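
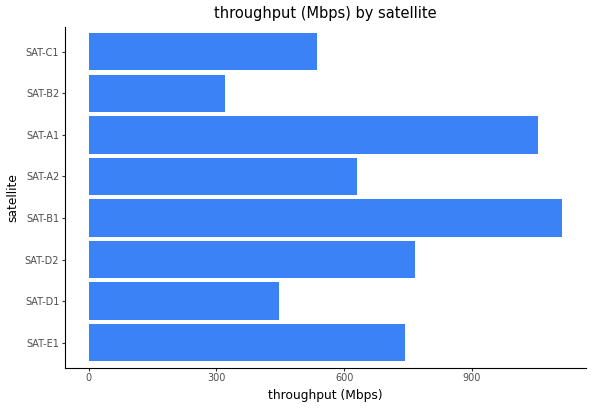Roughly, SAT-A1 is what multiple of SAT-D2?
SAT-A1 ≈ 1100, SAT-D2 ≈ 800; 1100/800 ≈ 1.38.

≈ 1.38×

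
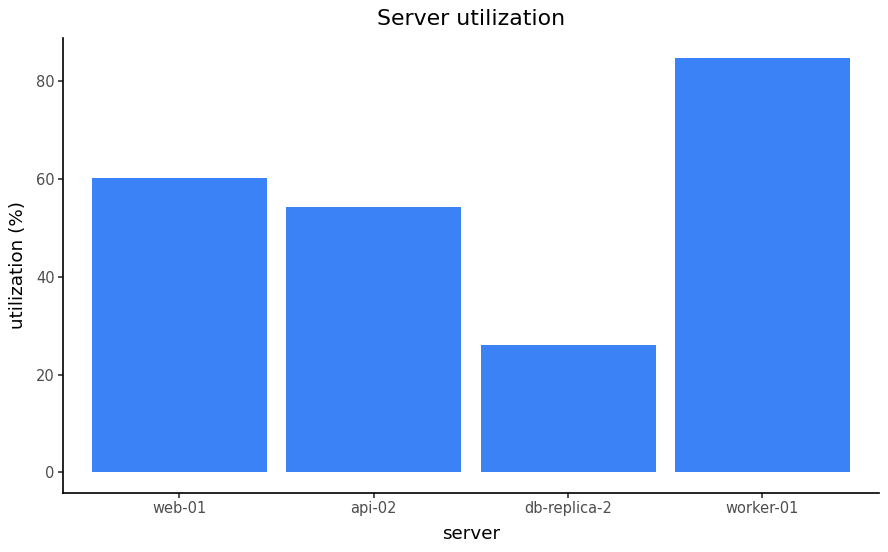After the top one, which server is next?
Top 3: worker-01 ≈ 80, web-01 ≈ 60, api-02 ≈ 50.

web-01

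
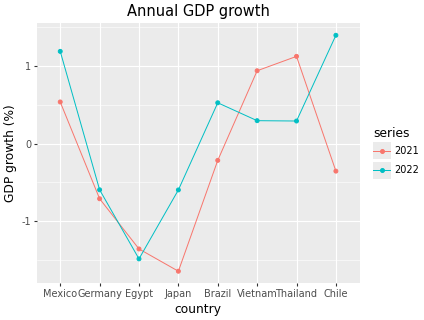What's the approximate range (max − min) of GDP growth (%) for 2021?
≈ 2.5

Max Thailand ≈ 1.0, min Japan ≈ -1.5; range ≈ 2.5.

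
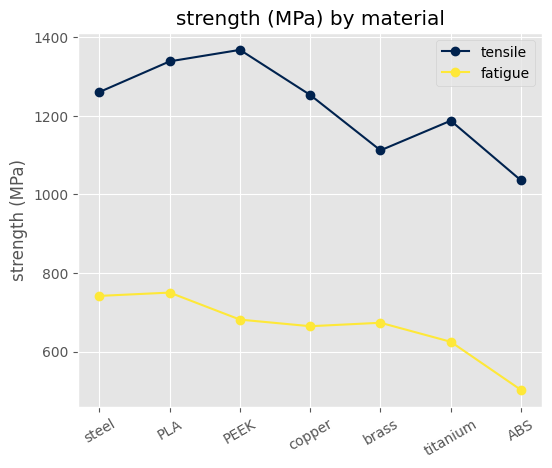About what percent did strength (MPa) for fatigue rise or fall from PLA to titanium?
PLA ≈ 700, titanium ≈ 600; (600 − 700) / 700 ≈ -14.3%.

≈ -14.3%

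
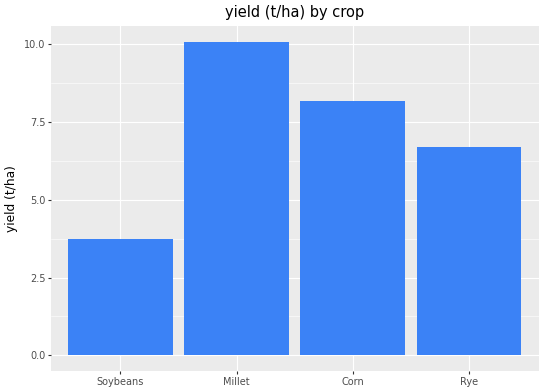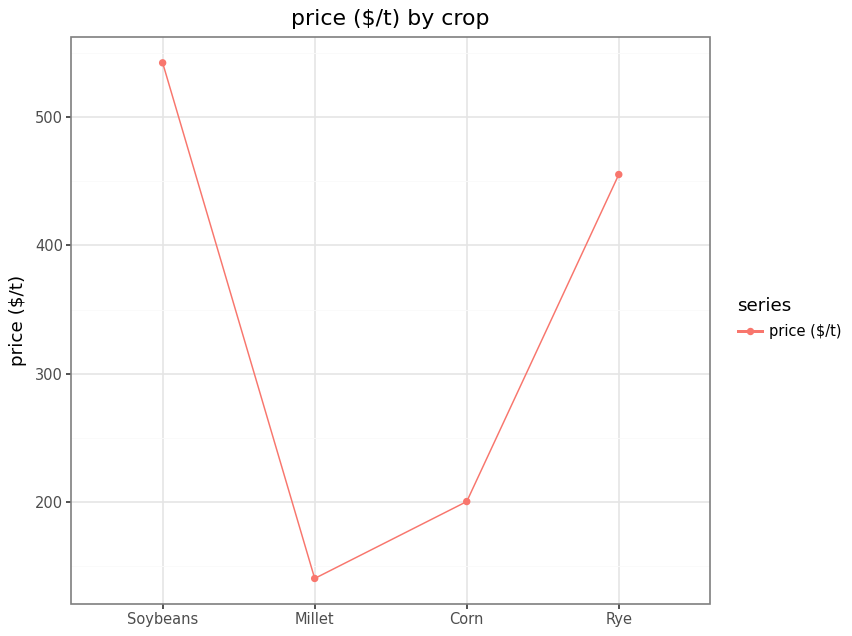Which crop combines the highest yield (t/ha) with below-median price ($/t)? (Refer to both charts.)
Chart 2 median price ($/t) ≈ 350; below-median crops: Millet, Corn. Among those, Millet has the highest yield (t/ha) (≈ 10).

Millet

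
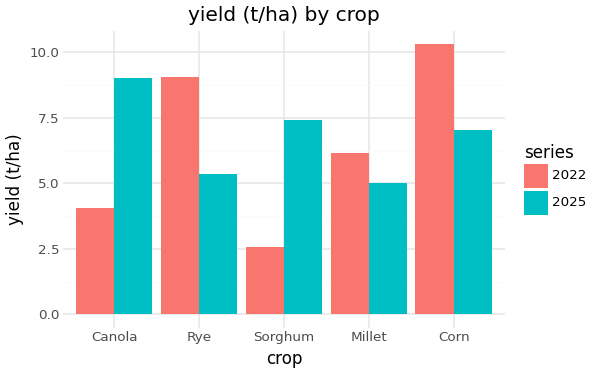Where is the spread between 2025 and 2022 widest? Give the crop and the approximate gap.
Canola, ≈ 5 t/ha

Canola: 2025 ≈ 9, 2022 ≈ 4 → gap ≈ 5. Next-largest (Sorghum) is only ≈ 4.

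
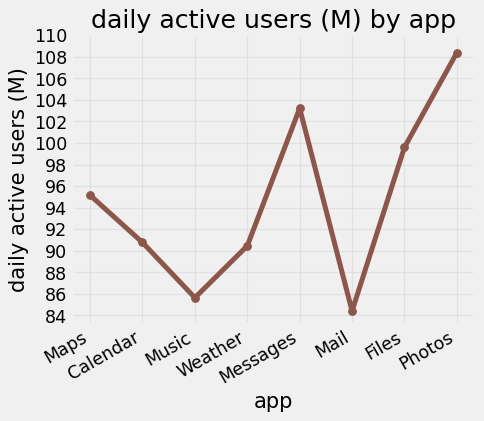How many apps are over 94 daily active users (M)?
Above 94: Maps, Messages, Files, Photos.

4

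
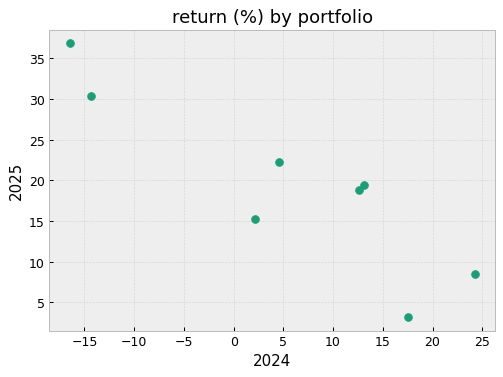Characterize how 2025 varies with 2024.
negative, strong

Points are negatively correlated; strong (|r| ≈ 0.9).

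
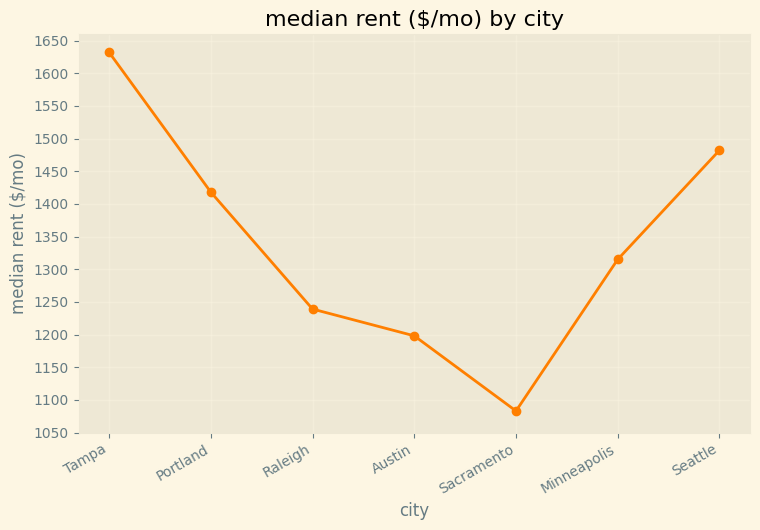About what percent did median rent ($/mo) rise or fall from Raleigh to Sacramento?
Raleigh ≈ 1250, Sacramento ≈ 1100; (1100 − 1250) / 1250 ≈ -12%.

≈ -12%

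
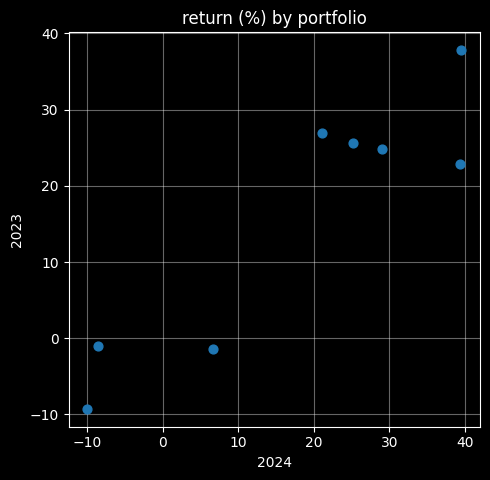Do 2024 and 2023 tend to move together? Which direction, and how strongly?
Points are positively correlated; strong (|r| ≈ 0.9).

positive, strong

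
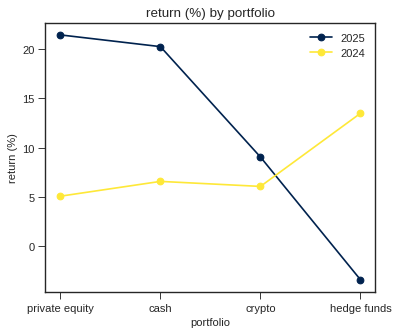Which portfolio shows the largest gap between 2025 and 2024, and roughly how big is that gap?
hedge funds, ≈ 20 %

hedge funds: 2025 ≈ -5, 2024 ≈ 15 → gap ≈ 20. Next-largest (private equity) is only ≈ 15.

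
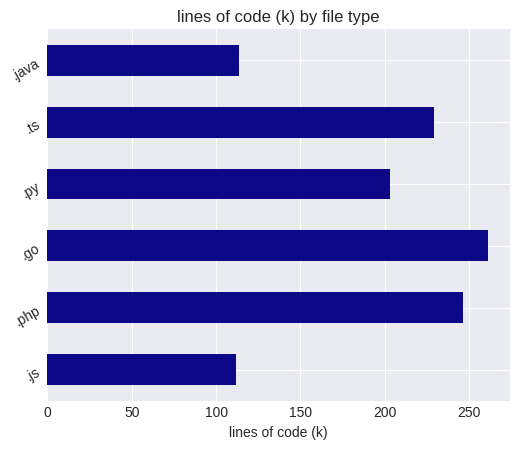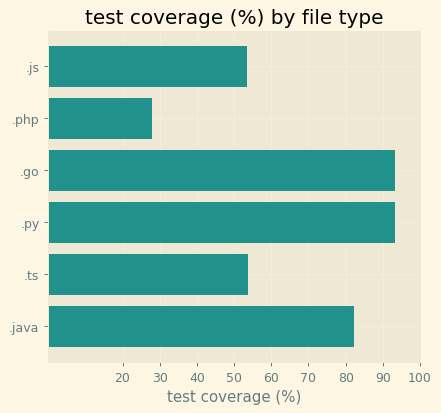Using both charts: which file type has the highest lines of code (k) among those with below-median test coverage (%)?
.php

Chart 2 median test coverage (%) ≈ 70; below-median file types: .js, .php, .ts. Among those, .php has the highest lines of code (k) (≈ 250).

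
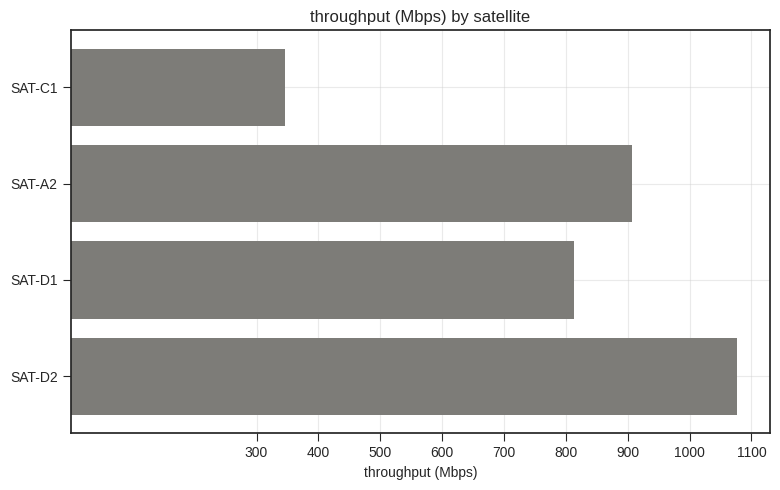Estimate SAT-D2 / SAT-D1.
SAT-D2 ≈ 1100, SAT-D1 ≈ 800; 1100/800 ≈ 1.38.

≈ 1.38×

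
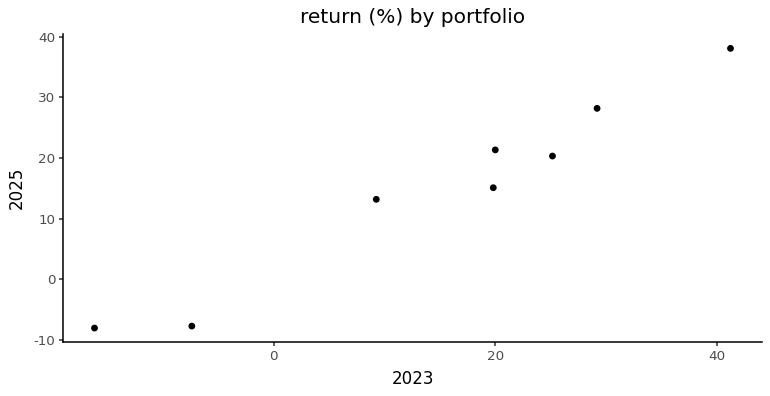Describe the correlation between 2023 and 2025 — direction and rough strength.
Points are positively correlated; strong (|r| ≈ 1.0).

positive, strong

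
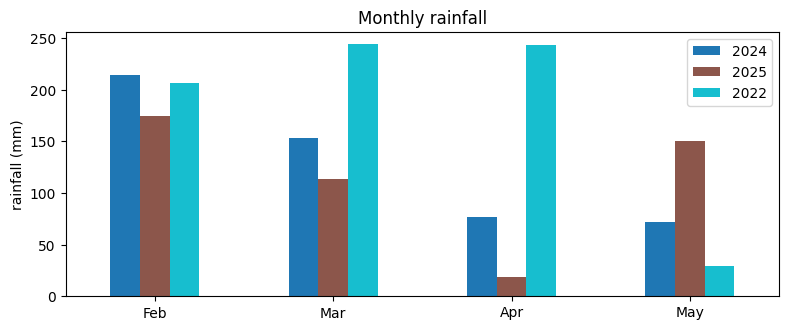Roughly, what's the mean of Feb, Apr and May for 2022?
(200 + 250 + 25) / 3 ≈ 158.

≈ 158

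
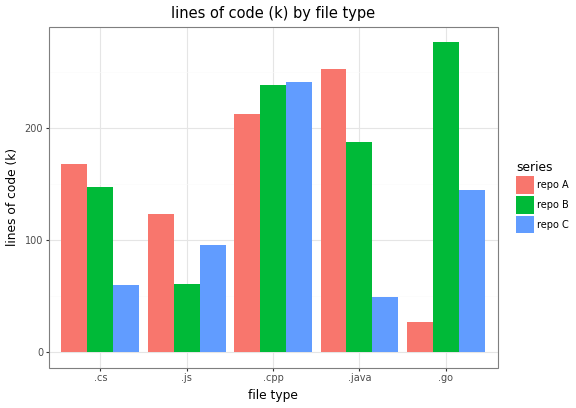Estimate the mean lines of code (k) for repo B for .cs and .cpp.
≈ 200

(150 + 250) / 2 ≈ 200.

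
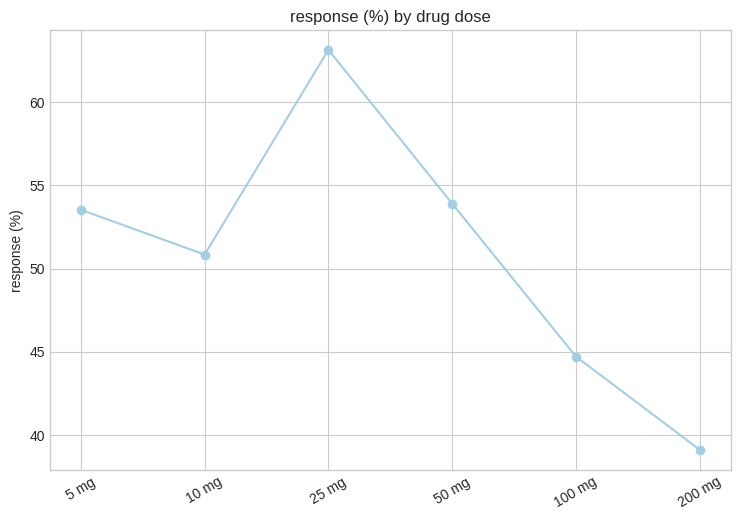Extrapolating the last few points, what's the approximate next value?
Last three: 55, 45, 40 → slope ≈ -7.5/step → next ≈ 32.5.

≈ 32.5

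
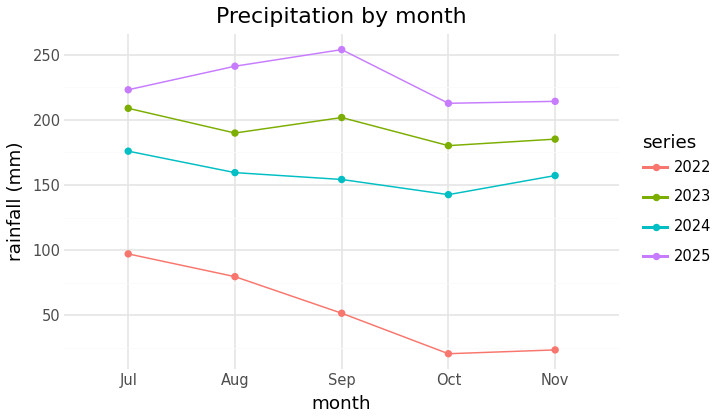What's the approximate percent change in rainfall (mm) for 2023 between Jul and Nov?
≈ -10%

Jul ≈ 200, Nov ≈ 180; (180 − 200) / 200 ≈ -10%.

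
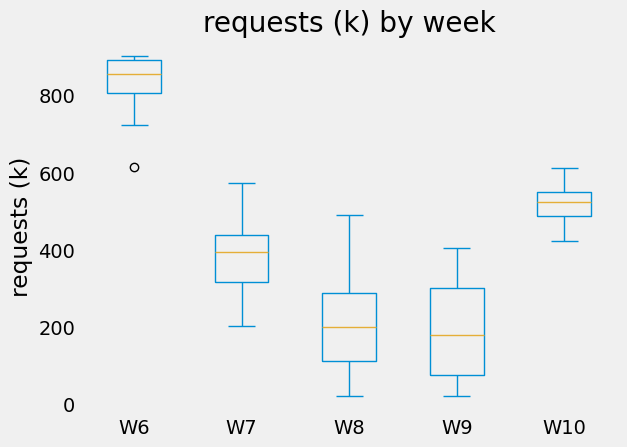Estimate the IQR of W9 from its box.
≈ 200

Q3 ≈ 300, Q1 ≈ 100; IQR ≈ 200.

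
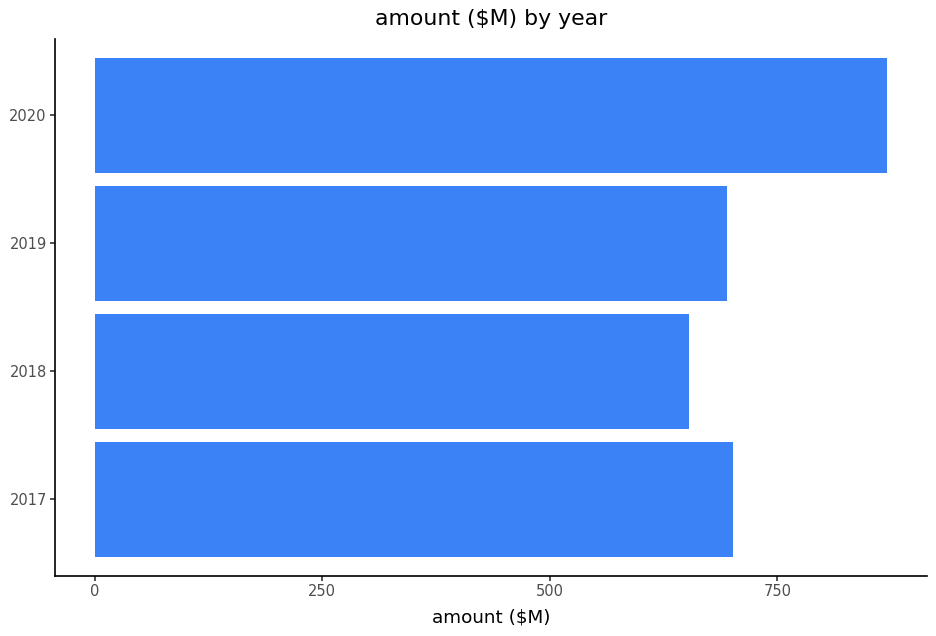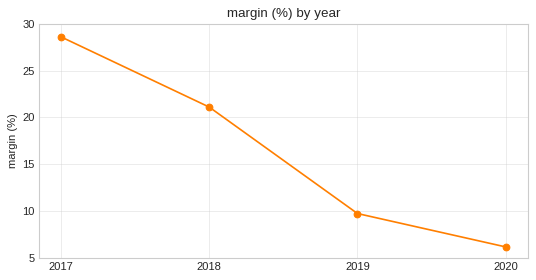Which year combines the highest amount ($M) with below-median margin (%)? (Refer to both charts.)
Chart 2 median margin (%) ≈ 15; below-median years: 2019, 2020. Among those, 2020 has the highest amount ($M) (≈ 900).

2020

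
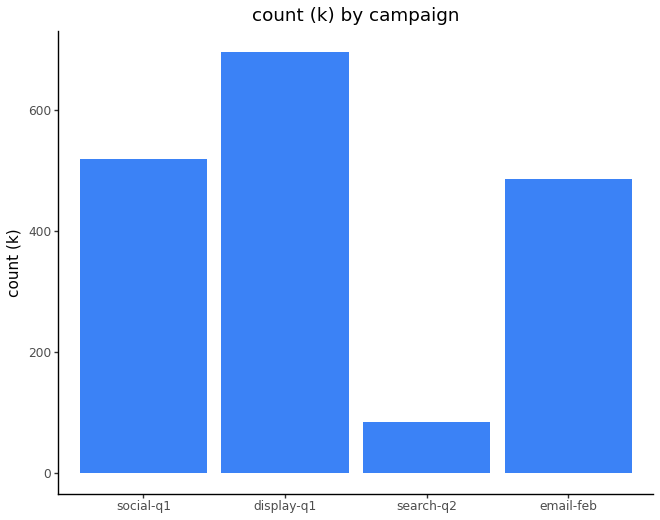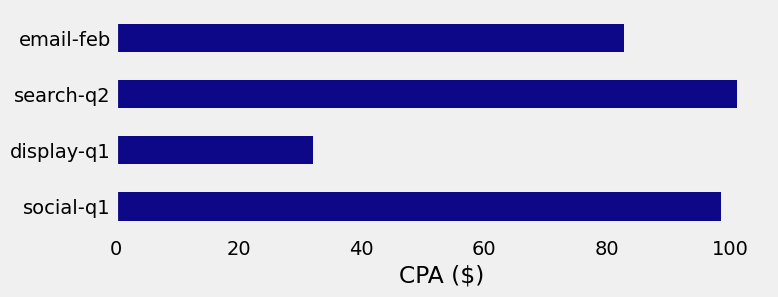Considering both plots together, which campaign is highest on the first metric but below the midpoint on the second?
display-q1

Chart 2 median CPA ($) ≈ 90; below-median campaigns: display-q1, email-feb. Among those, display-q1 has the highest count (k) (≈ 700).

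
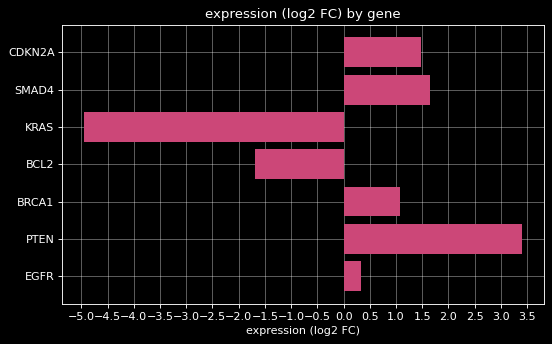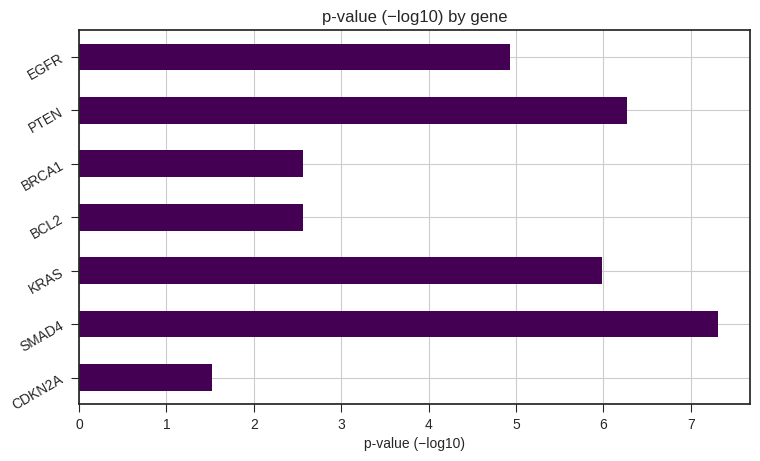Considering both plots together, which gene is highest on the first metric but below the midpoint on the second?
CDKN2A

Chart 2 median p-value (−log10) ≈ 5; below-median genes: CDKN2A, BCL2, BRCA1. Among those, CDKN2A has the highest expression (log2 FC) (≈ 1.5).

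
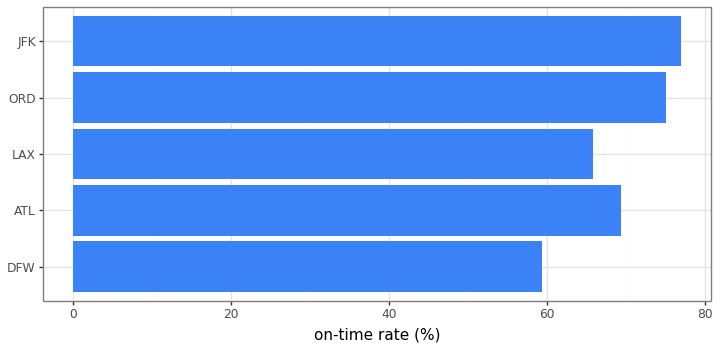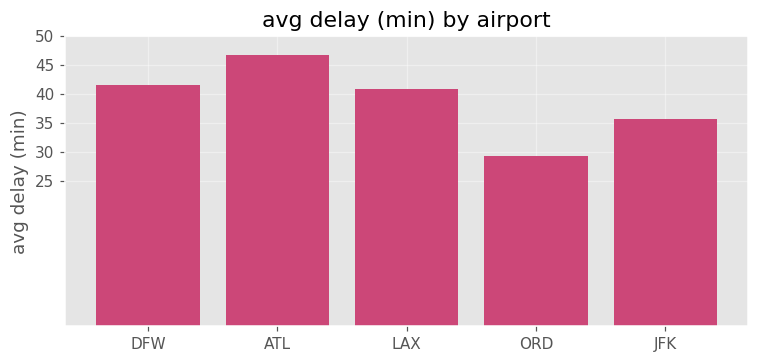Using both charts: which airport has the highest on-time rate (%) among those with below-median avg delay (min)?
JFK

Chart 2 median avg delay (min) ≈ 40; below-median airports: ORD, JFK. Among those, JFK has the highest on-time rate (%) (≈ 80).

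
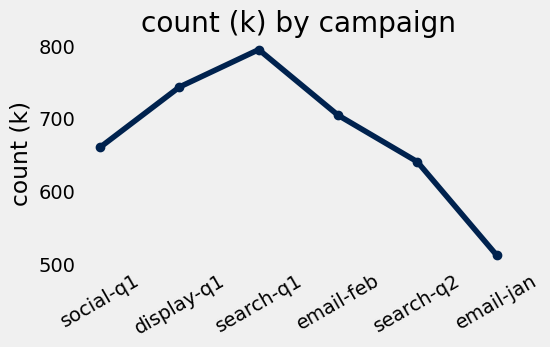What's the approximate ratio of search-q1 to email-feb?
≈ 1.14×

search-q1 ≈ 800, email-feb ≈ 700; 800/700 ≈ 1.14.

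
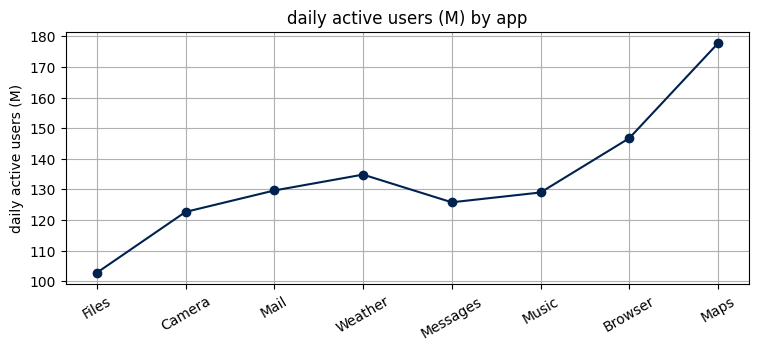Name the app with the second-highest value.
Browser

Top 3: Maps ≈ 180, Browser ≈ 150, Weather ≈ 130.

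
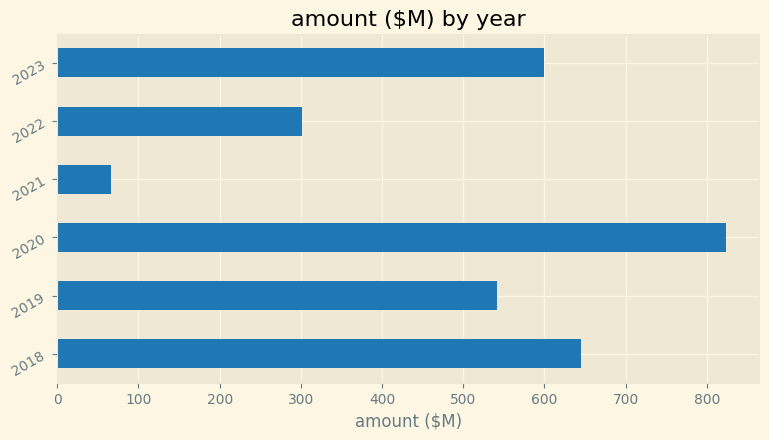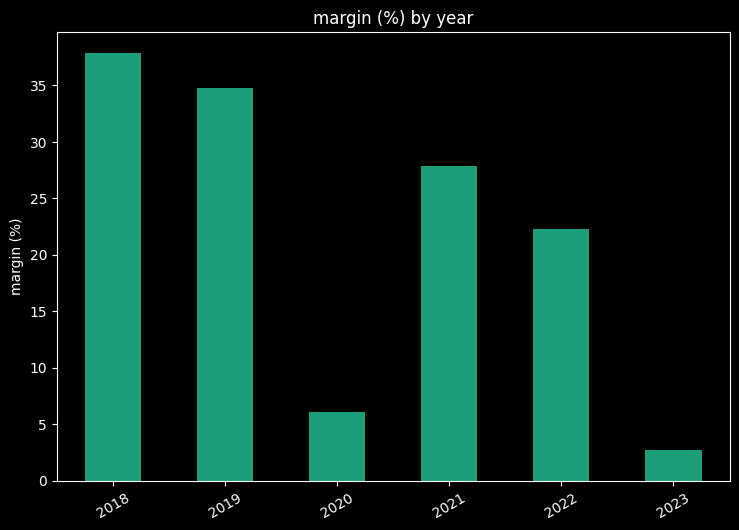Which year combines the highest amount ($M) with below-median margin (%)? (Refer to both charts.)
Chart 2 median margin (%) ≈ 25; below-median years: 2020, 2022, 2023. Among those, 2020 has the highest amount ($M) (≈ 800).

2020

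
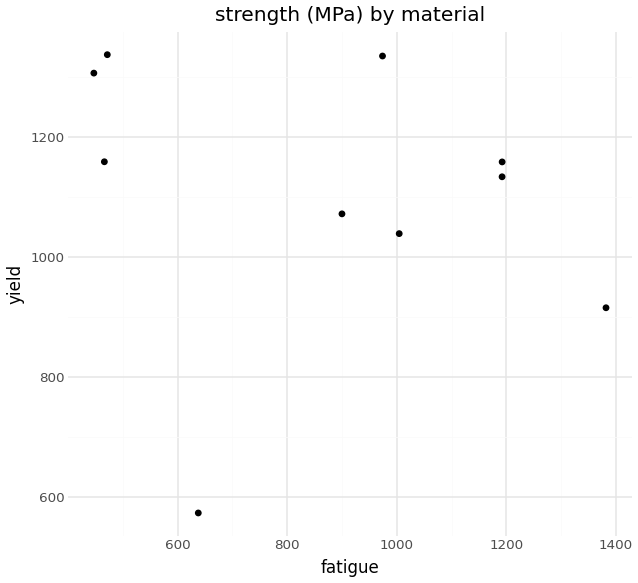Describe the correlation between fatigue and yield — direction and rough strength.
no clear correlation

Points are roughly uncorrelated; weak (|r| ≈ 0.2).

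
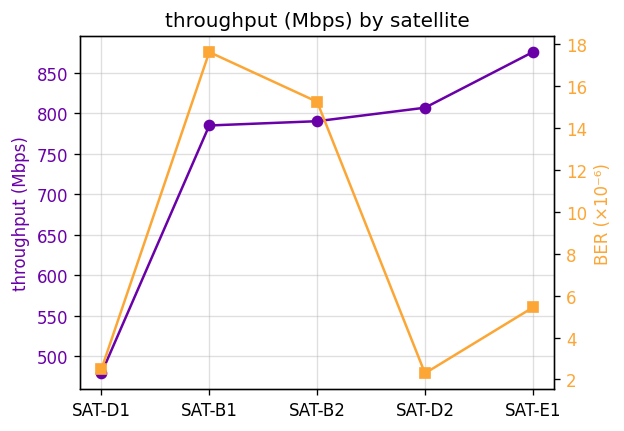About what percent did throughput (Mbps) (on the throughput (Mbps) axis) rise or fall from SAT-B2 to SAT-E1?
≈ +12.5%

SAT-B2 ≈ 800, SAT-E1 ≈ 900; (900 − 800) / 800 ≈ +12.5%.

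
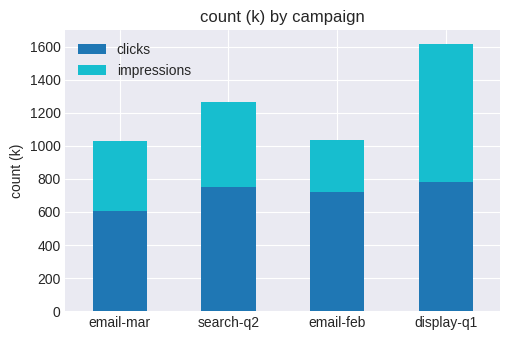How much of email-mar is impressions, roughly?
≈ 400

impressions top ≈ 1000, bottom ≈ 600; segment ≈ 400.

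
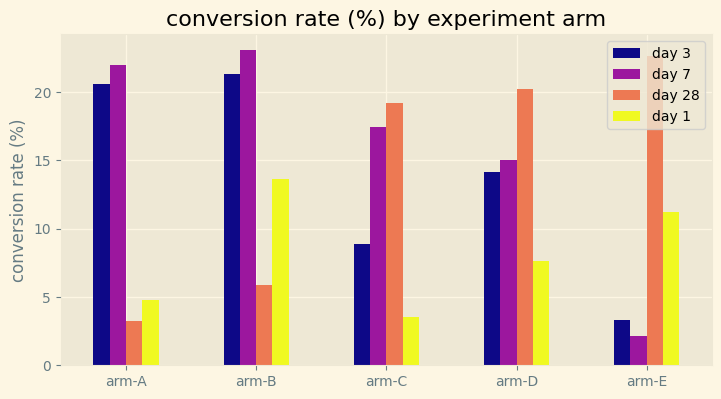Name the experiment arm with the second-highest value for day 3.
Top 3 for day 3: arm-B ≈ 22, arm-A ≈ 20, arm-D ≈ 14.

arm-A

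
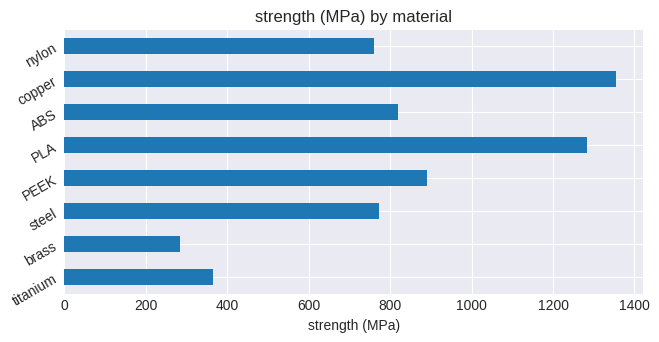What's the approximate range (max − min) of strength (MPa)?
≈ 1200

Max copper ≈ 1400, min brass ≈ 200; range ≈ 1200.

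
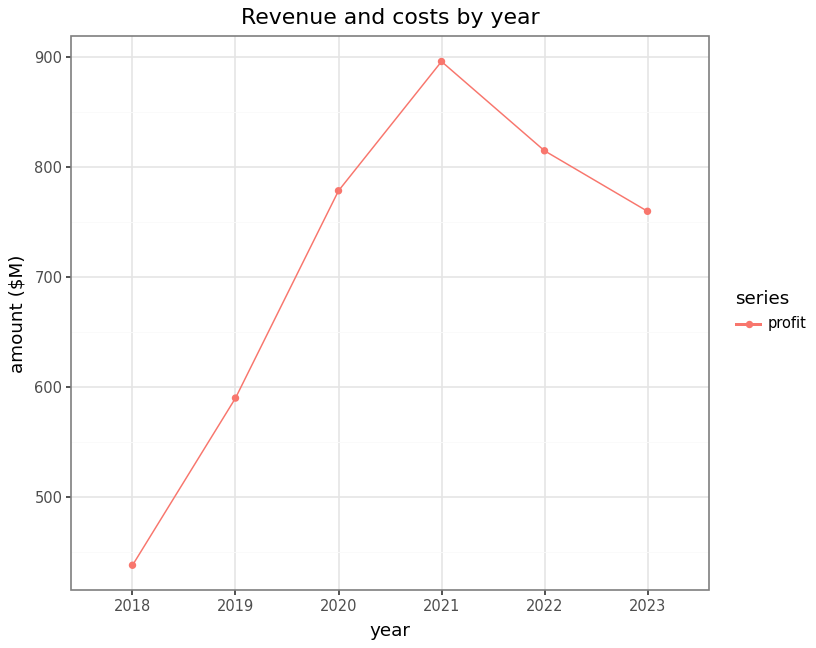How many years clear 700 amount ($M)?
4

Above 700: 2020, 2021, 2022, 2023.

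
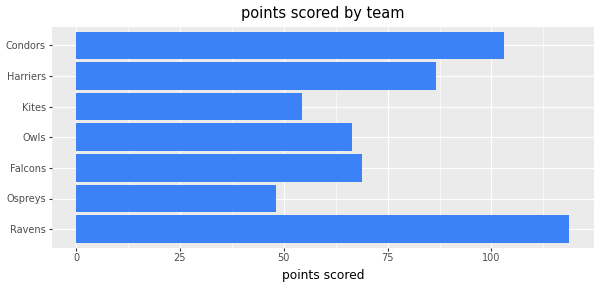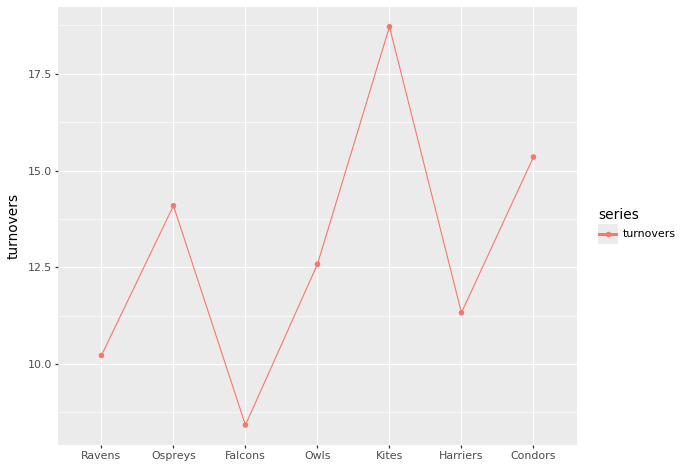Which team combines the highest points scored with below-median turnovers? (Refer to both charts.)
Chart 2 median turnovers ≈ 12; below-median teams: Ravens, Falcons, Harriers. Among those, Ravens has the highest points scored (≈ 120).

Ravens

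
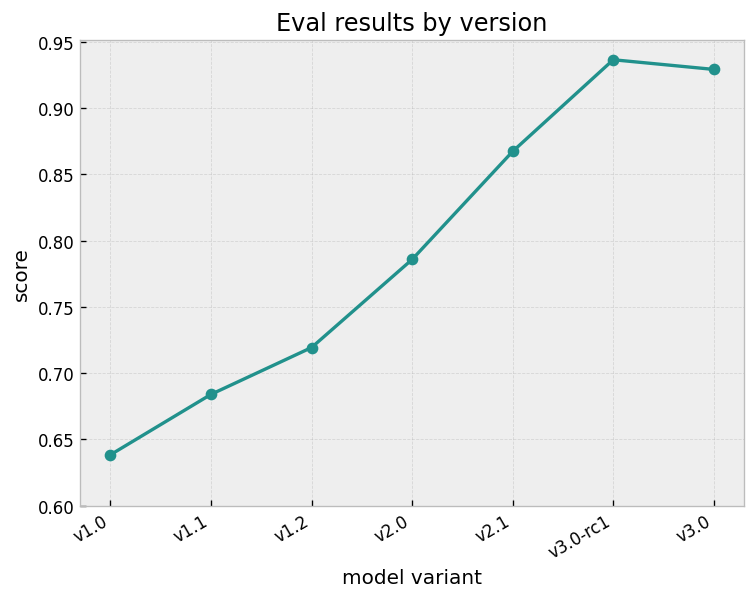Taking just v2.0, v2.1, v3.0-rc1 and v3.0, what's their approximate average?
≈ 0.89

(0.80 + 0.85 + 0.95 + 0.95) / 4 ≈ 0.89.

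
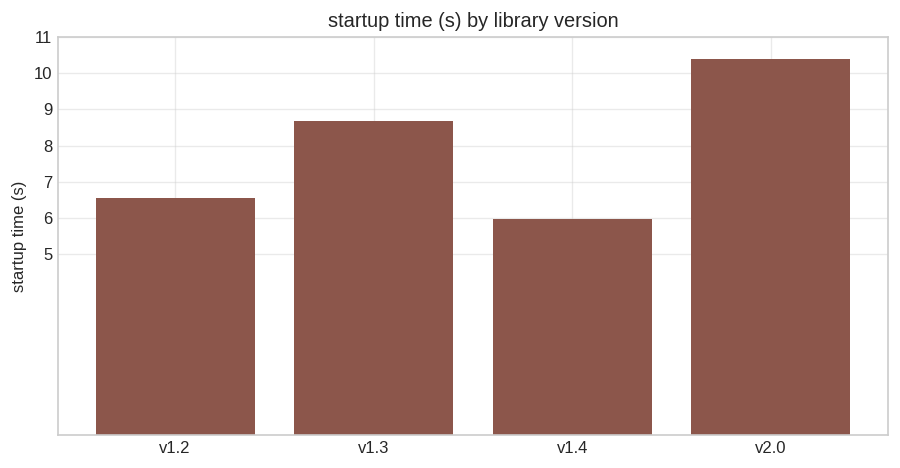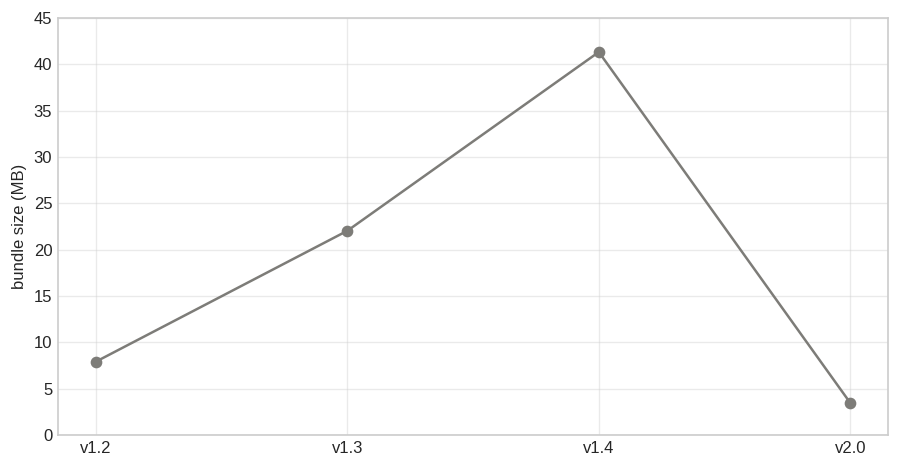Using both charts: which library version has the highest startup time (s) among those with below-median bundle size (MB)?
v2.0

Chart 2 median bundle size (MB) ≈ 15; below-median library versions: v1.2, v2.0. Among those, v2.0 has the highest startup time (s) (≈ 10).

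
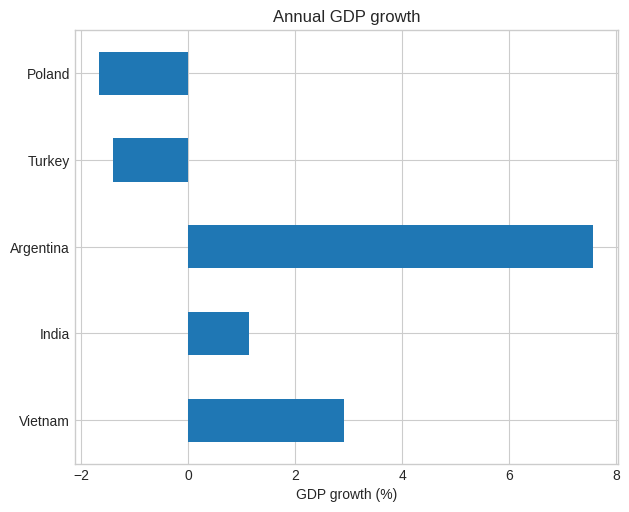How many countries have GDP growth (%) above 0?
Above 0: Vietnam, India, Argentina.

3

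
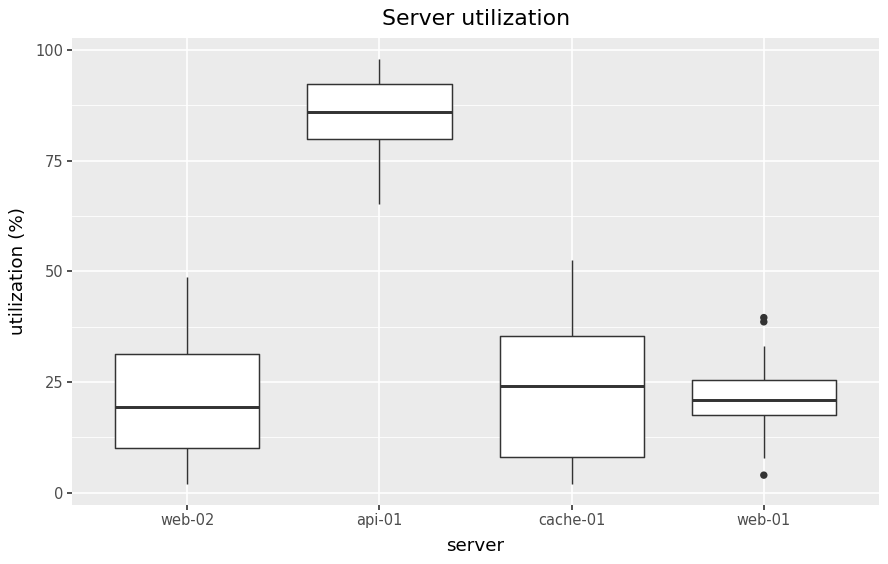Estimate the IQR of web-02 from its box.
Q3 ≈ 30, Q1 ≈ 10; IQR ≈ 20.

≈ 20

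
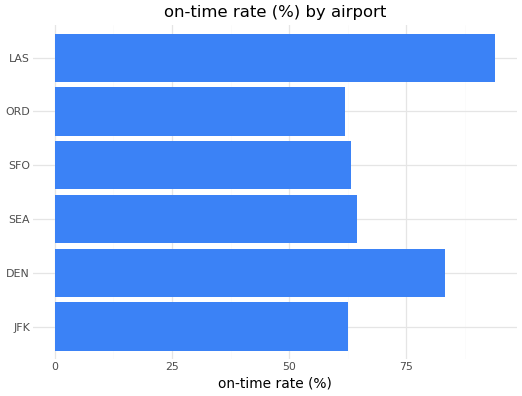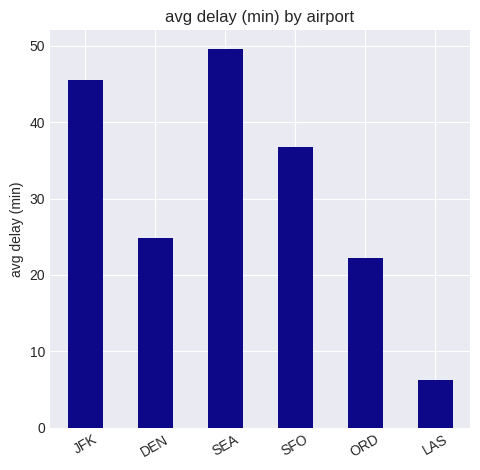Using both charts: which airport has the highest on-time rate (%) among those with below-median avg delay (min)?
LAS

Chart 2 median avg delay (min) ≈ 30; below-median airports: DEN, ORD, LAS. Among those, LAS has the highest on-time rate (%) (≈ 90).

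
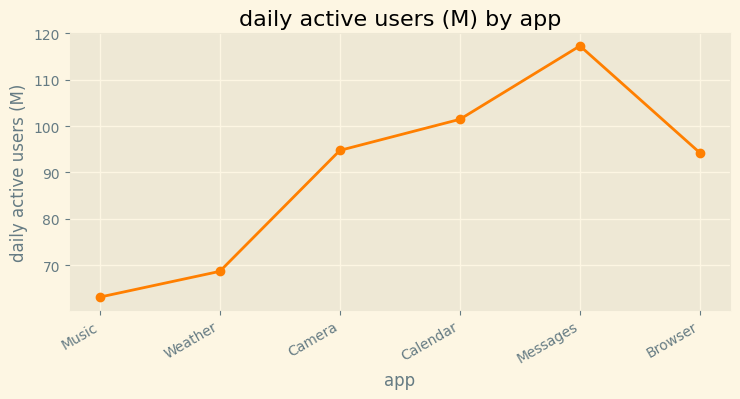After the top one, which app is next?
Calendar

Top 3: Messages ≈ 115, Calendar ≈ 100, Camera ≈ 95.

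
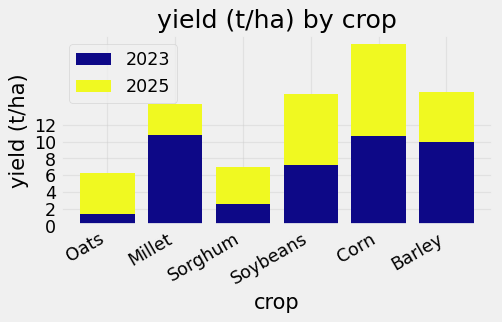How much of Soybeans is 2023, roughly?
2023 top ≈ 8, bottom ≈ 0; segment ≈ 8.

≈ 8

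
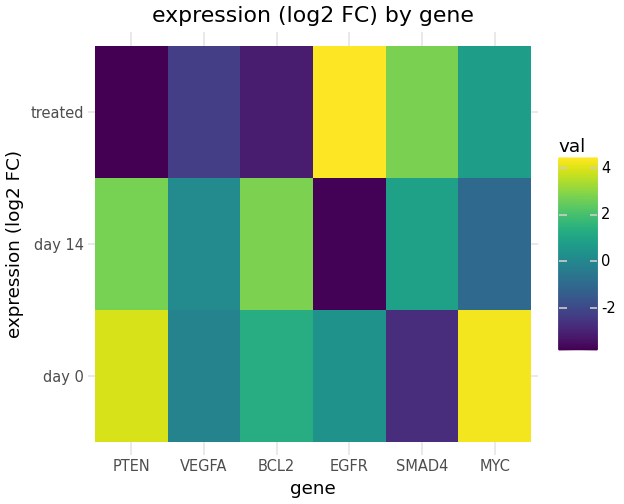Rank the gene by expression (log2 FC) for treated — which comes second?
Top 3 for treated: EGFR ≈ 4, SMAD4 ≈ 3, MYC ≈ 1.

SMAD4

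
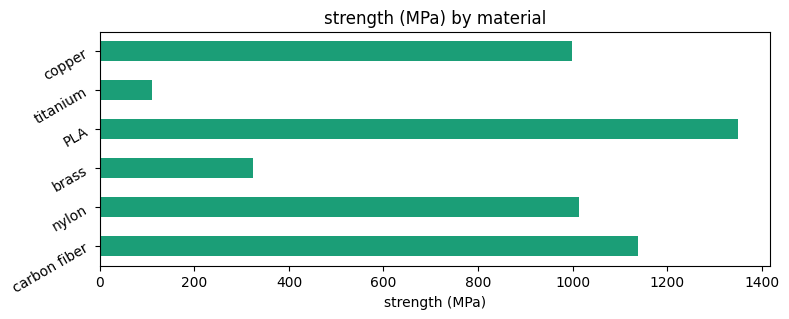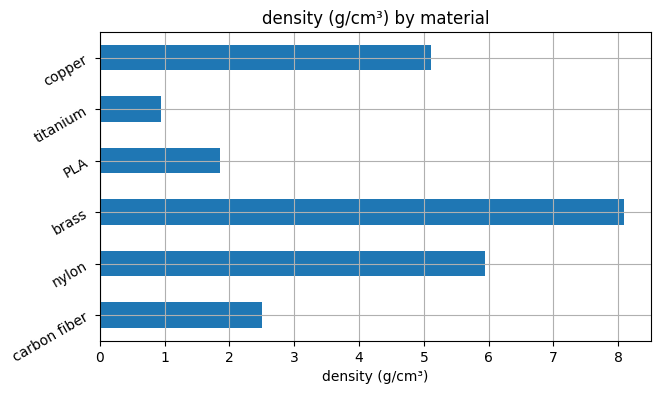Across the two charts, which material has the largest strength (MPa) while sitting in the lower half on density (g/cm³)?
PLA

Chart 2 median density (g/cm³) ≈ 4; below-median materials: carbon fiber, PLA, titanium. Among those, PLA has the highest strength (MPa) (≈ 1400).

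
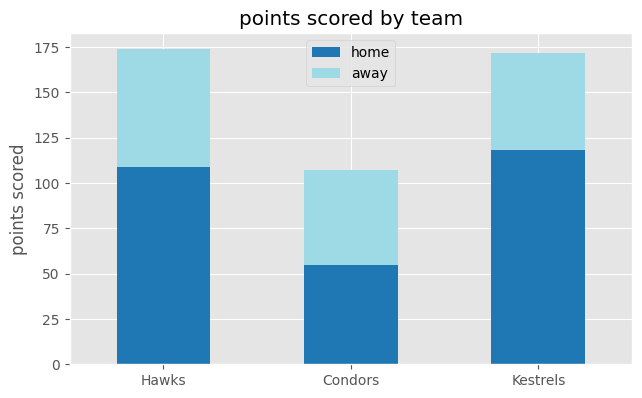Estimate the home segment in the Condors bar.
home top ≈ 60, bottom ≈ 0; segment ≈ 60.

≈ 60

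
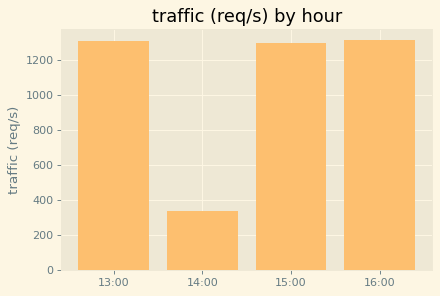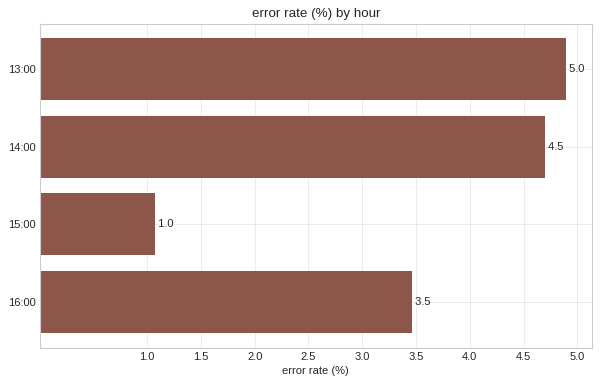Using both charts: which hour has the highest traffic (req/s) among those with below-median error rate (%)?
16:00

Chart 2 median error rate (%) ≈ 4; below-median hours: 15:00, 16:00. Among those, 16:00 has the highest traffic (req/s) (≈ 1400).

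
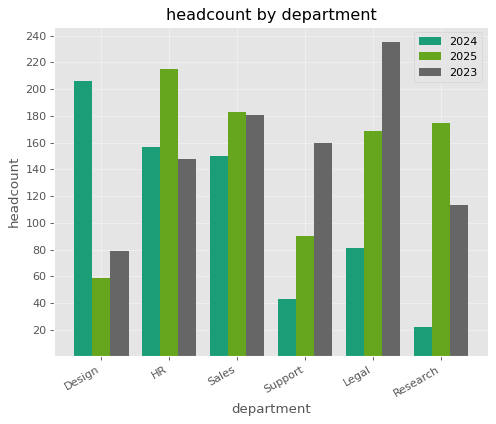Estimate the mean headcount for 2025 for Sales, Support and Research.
(180 + 80 + 180) / 3 ≈ 147.

≈ 147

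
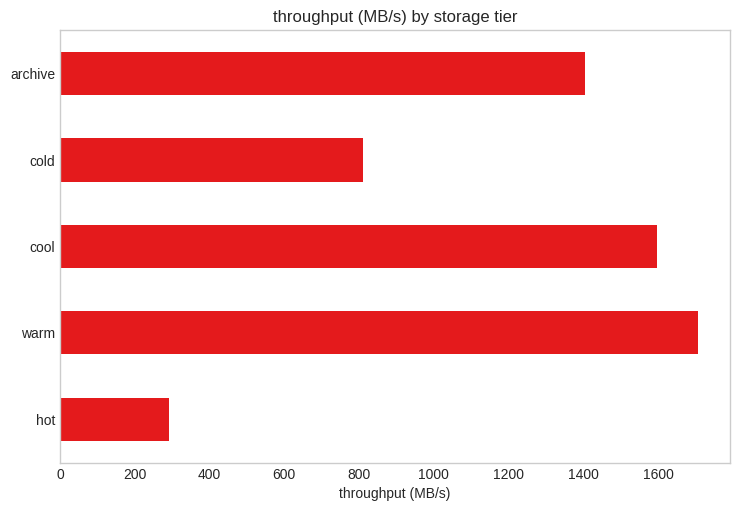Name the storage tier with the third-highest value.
Top 4: warm ≈ 1800, cool ≈ 1600, archive ≈ 1400, cold ≈ 800.

archive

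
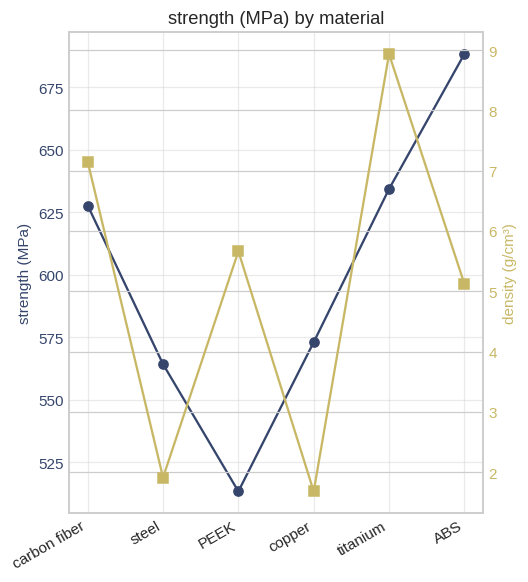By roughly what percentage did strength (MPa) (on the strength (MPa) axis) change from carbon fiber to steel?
carbon fiber ≈ 620, steel ≈ 560; (560 − 620) / 620 ≈ -9.7%.

≈ -9.7%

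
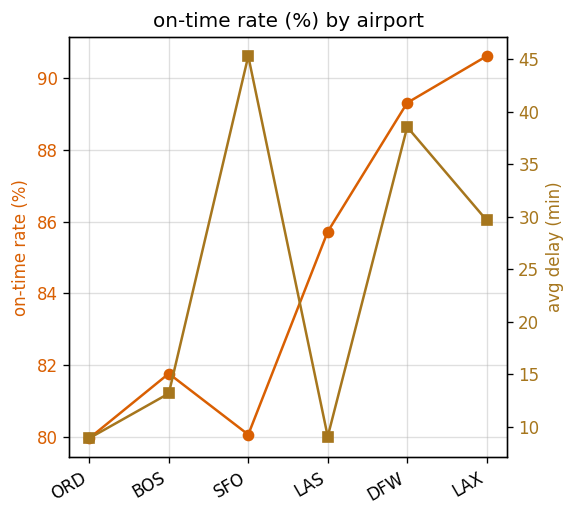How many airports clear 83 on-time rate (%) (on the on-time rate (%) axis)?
3

Above 83: LAS, DFW, LAX.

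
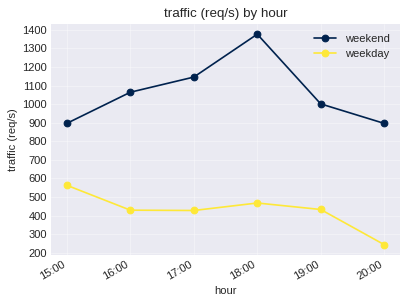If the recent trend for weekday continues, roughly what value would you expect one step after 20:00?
Last three: 500, 400, 200 → slope ≈ -150/step → next ≈ 50.

≈ 50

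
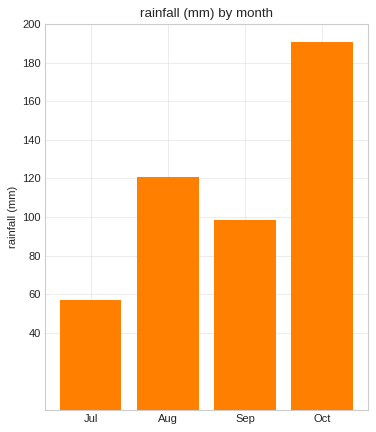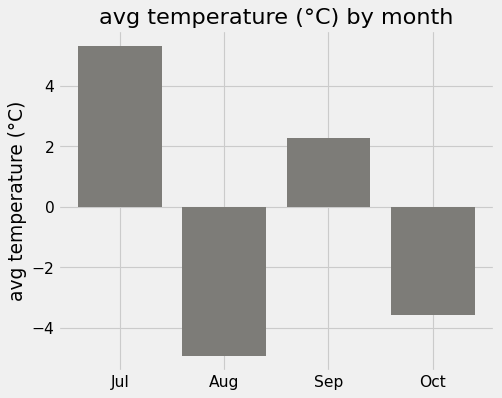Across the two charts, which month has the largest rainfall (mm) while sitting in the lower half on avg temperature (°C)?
Oct

Chart 2 median avg temperature (°C) ≈ -0.5; below-median months: Aug, Oct. Among those, Oct has the highest rainfall (mm) (≈ 200).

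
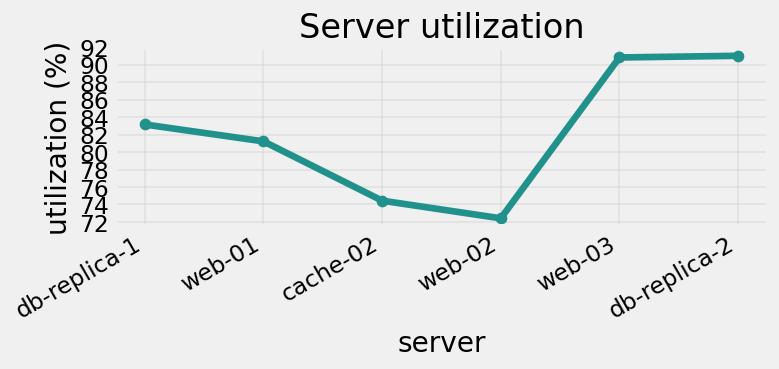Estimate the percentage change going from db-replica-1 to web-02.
≈ -14.3%

db-replica-1 ≈ 84, web-02 ≈ 72; (72 − 84) / 84 ≈ -14.3%.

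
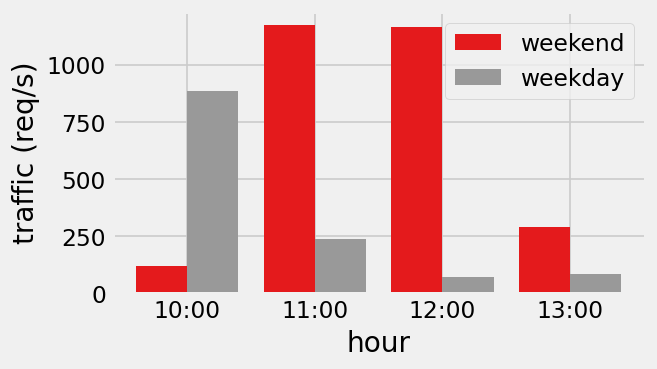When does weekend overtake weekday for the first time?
11:00

10:00: weekend ≈ 100 vs weekday ≈ 900 (not yet); 11:00: weekend ≈ 1200 vs weekday ≈ 200 (first crossover).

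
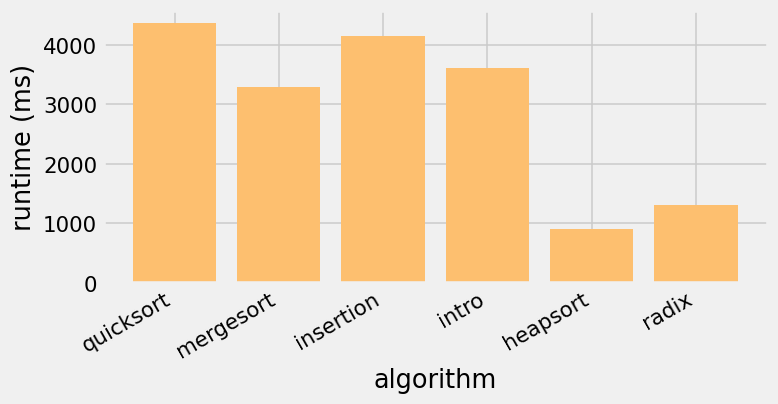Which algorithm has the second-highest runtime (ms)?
Top 3: quicksort ≈ 4500, insertion ≈ 4000, intro ≈ 3500.

insertion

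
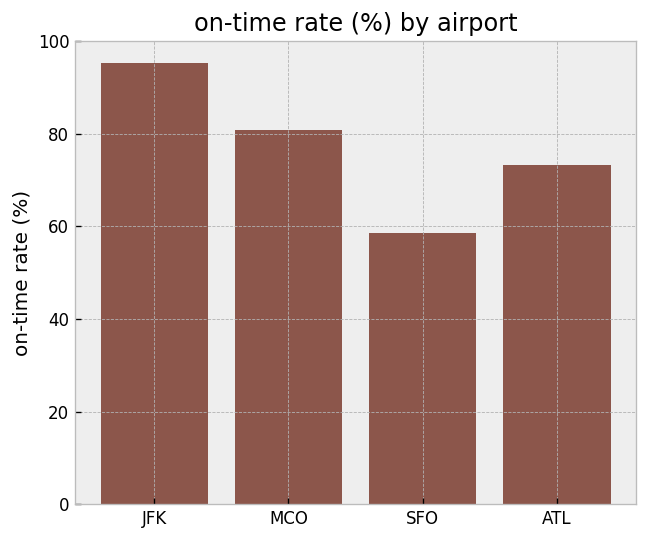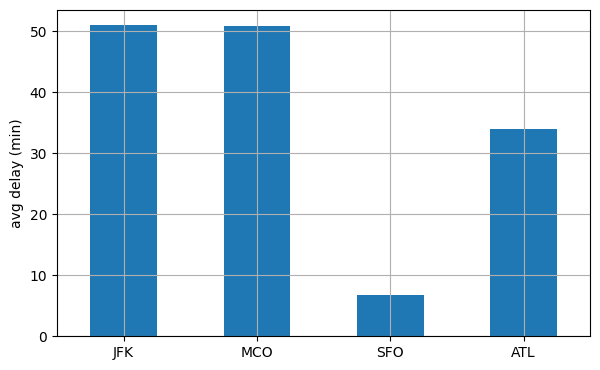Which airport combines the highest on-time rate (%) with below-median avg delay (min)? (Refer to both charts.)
ATL

Chart 2 median avg delay (min) ≈ 40; below-median airports: SFO, ATL. Among those, ATL has the highest on-time rate (%) (≈ 70).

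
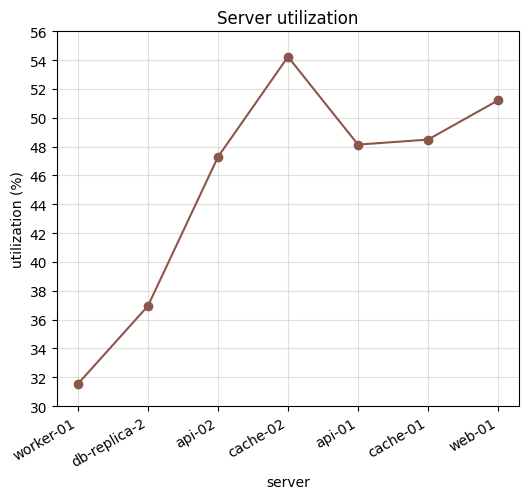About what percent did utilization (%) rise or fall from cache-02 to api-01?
cache-02 ≈ 54, api-01 ≈ 48; (48 − 54) / 54 ≈ -11.1%.

≈ -11.1%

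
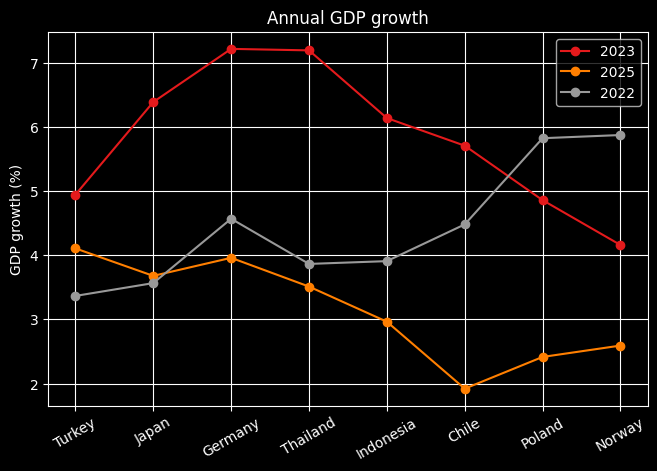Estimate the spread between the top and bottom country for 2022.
≈ 2.5

Max Norway ≈ 6.0, min Turkey ≈ 3.5; range ≈ 2.5.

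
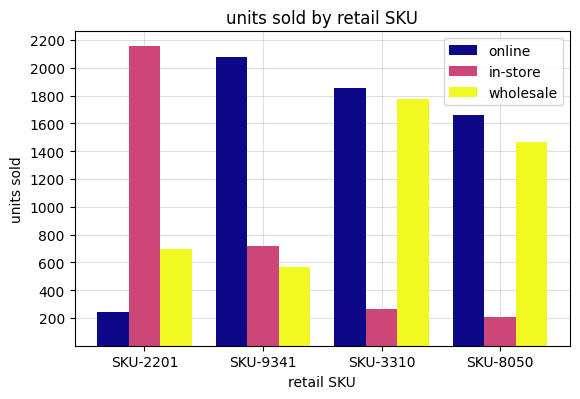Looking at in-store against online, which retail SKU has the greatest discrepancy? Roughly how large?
SKU-2201, ≈ 2000

SKU-2201: in-store ≈ 2200, online ≈ 200 → gap ≈ 2000. Next-largest (SKU-3310) is only ≈ 1600.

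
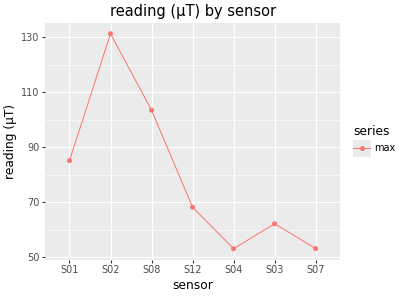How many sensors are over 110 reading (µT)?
1

Above 110: S02.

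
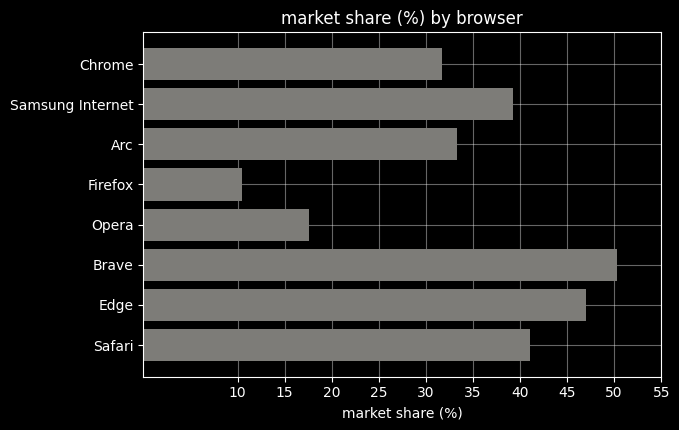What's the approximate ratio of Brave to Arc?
Brave ≈ 50, Arc ≈ 35; 50/35 ≈ 1.43.

≈ 1.43×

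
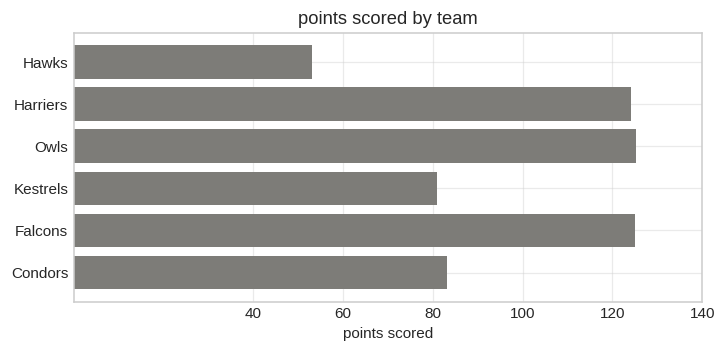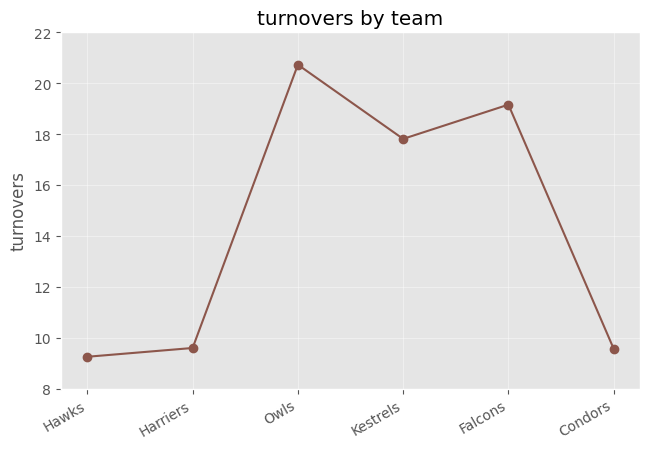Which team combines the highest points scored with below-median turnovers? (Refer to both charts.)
Chart 2 median turnovers ≈ 14; below-median teams: Hawks, Harriers, Condors. Among those, Harriers has the highest points scored (≈ 120).

Harriers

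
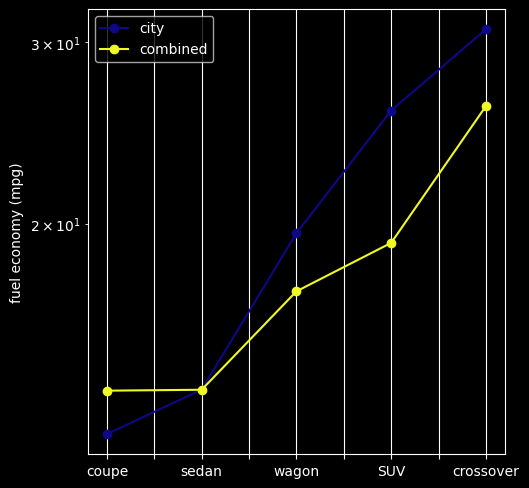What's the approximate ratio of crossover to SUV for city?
crossover ≈ 30, SUV ≈ 26; 30/26 ≈ 1.15.

≈ 1.15×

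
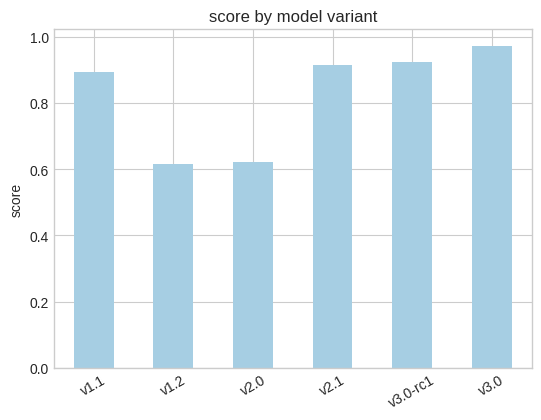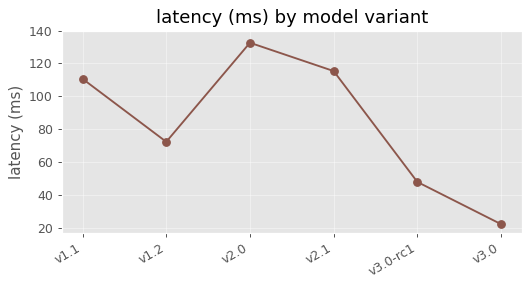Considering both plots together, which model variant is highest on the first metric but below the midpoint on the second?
v3.0

Chart 2 median latency (ms) ≈ 100; below-median model variants: v1.2, v3.0-rc1, v3.0. Among those, v3.0 has the highest score (≈ 1).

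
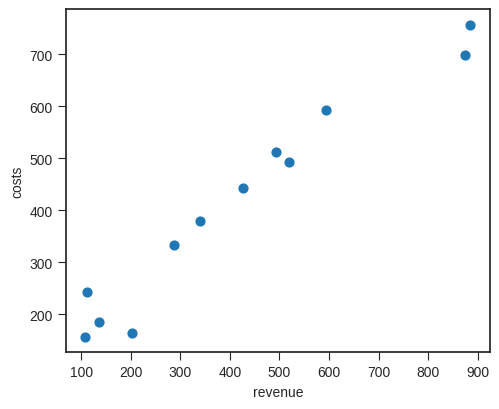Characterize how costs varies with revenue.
positive, strong

Points are positively correlated; strong (|r| ≈ 1.0).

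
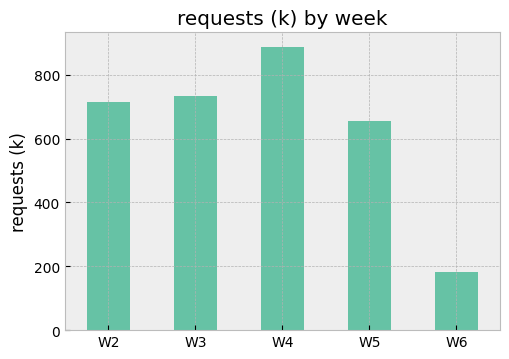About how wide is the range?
Max W4 ≈ 900, min W6 ≈ 200; range ≈ 700.

≈ 700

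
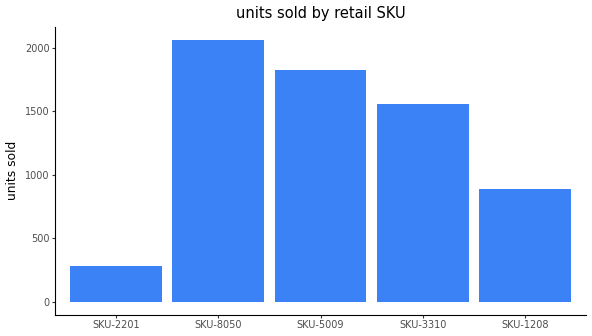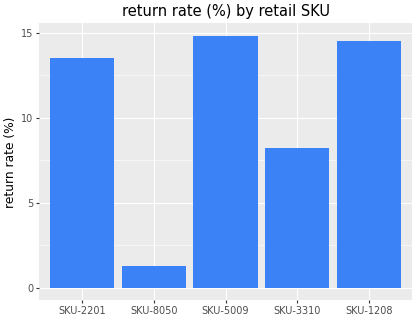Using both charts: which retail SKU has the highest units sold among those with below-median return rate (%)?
Chart 2 median return rate (%) ≈ 14; below-median retail SKUs: SKU-8050, SKU-3310. Among those, SKU-8050 has the highest units sold (≈ 2000).

SKU-8050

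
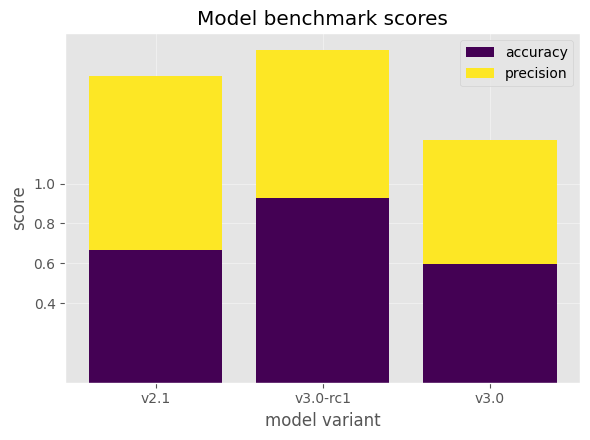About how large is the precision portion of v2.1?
precision top ≈ 1.6, bottom ≈ 0.6; segment ≈ 1.0.

≈ 1.0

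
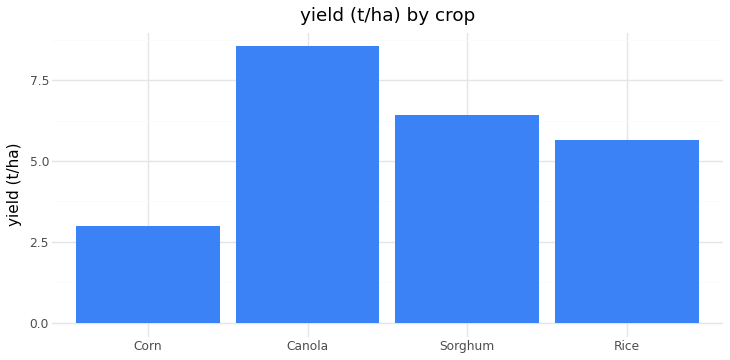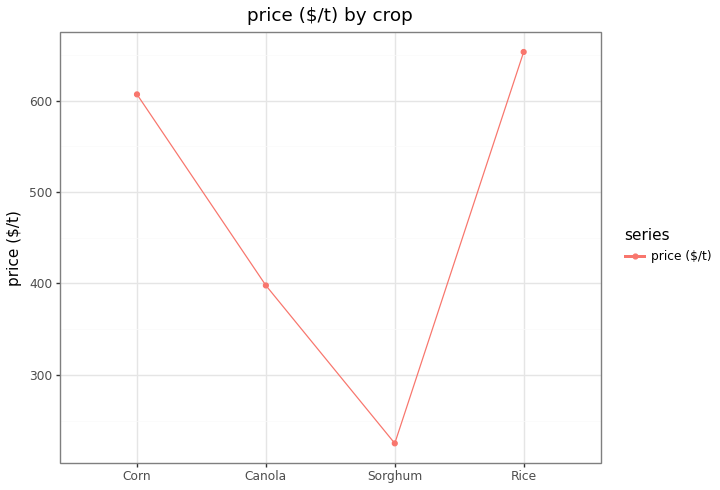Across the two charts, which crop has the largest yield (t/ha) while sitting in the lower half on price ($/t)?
Canola

Chart 2 median price ($/t) ≈ 500; below-median crops: Canola, Sorghum. Among those, Canola has the highest yield (t/ha) (≈ 9).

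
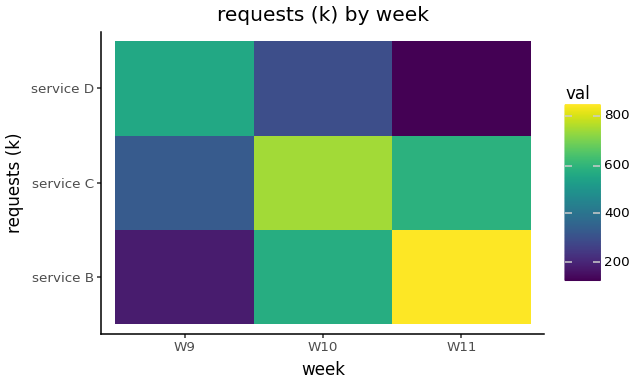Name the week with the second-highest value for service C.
W11

Top 3 for service C: W10 ≈ 700, W11 ≈ 600, W9 ≈ 300.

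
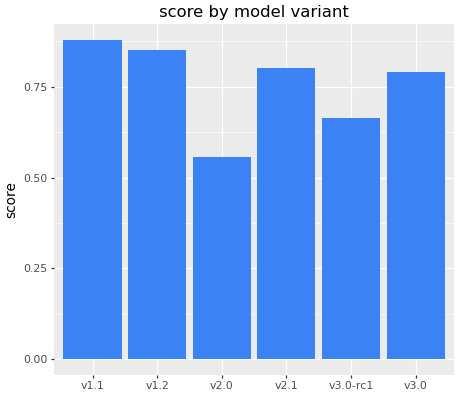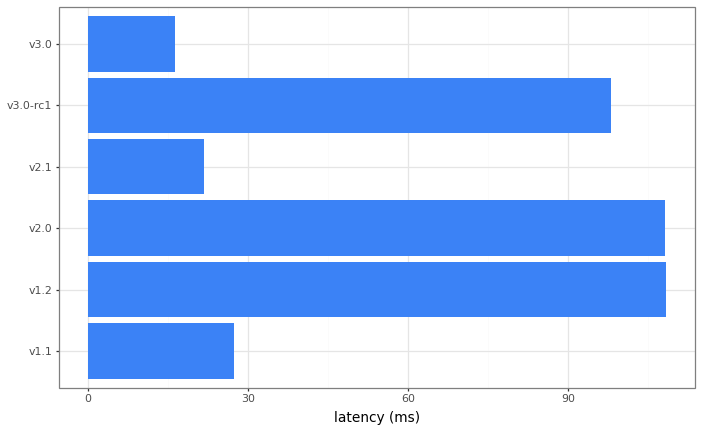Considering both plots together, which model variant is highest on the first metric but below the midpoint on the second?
Chart 2 median latency (ms) ≈ 60; below-median model variants: v1.1, v2.1, v3.0. Among those, v1.1 has the highest score (≈ 0.9).

v1.1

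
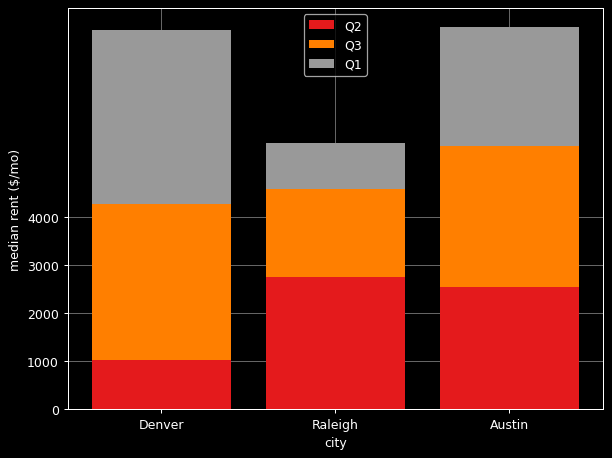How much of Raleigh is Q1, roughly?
≈ 1000

Q1 top ≈ 6000, bottom ≈ 5000; segment ≈ 1000.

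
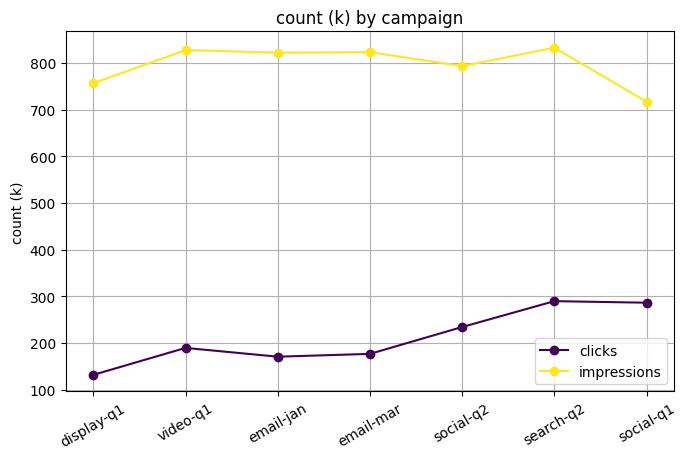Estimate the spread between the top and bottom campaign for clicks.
Max search-q2 ≈ 300, min display-q1 ≈ 100; range ≈ 200.

≈ 200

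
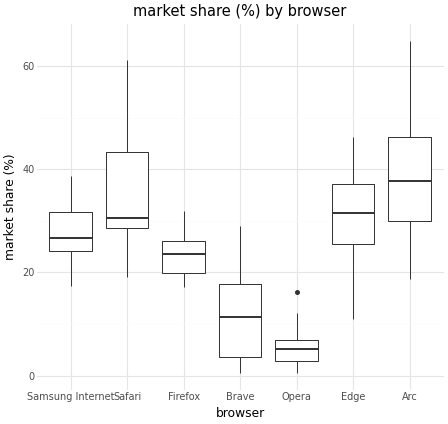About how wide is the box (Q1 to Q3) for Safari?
≈ 15

Q3 ≈ 45, Q1 ≈ 30; IQR ≈ 15.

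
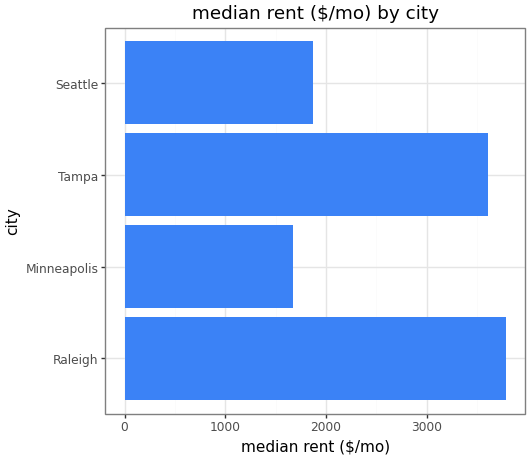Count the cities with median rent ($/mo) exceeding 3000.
2

Above 3000: Raleigh, Tampa.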